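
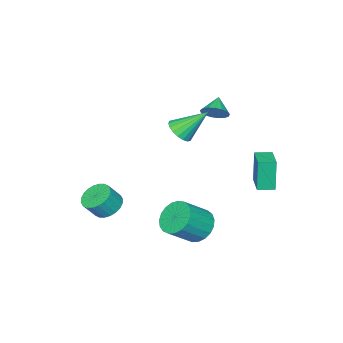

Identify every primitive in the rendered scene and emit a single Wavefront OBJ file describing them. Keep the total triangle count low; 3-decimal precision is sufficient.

v -0.927 0.509 1.68
v -0.308 0.36 2.181
v -1.793 1.611 3.08
v -0.203 0.66 2.01
v -0.241 0.93 1.774
v -0.415 1.116 1.519
v -0.691 1.182 1.297
v -1.013 1.115 1.15
v -1.319 0.928 1.108
v -1.546 0.658 1.18
v -1.651 0.359 1.351
v -1.613 0.089 1.587
v -1.439 -0.098 1.841
v -1.163 -0.164 2.064
v -0.841 -0.097 2.211
v -0.536 0.09 2.253
v 1.187 -2.495 -4.105
v 1.87 -2.757 -4.63
v 2.496 -3.026 -3.679
v 1.813 -2.765 -3.155
v 1.945 -2.417 -4.583
v 2.572 -2.686 -3.633
v 1.905 -2.09 -4.464
v 2.532 -2.359 -3.514
v 1.756 -1.823 -4.29
v 2.383 -2.092 -3.34
v 1.52 -1.66 -4.088
v 2.147 -1.929 -3.138
v 1.233 -1.623 -3.889
v 1.86 -1.892 -2.938
v 0.939 -1.719 -3.723
v 1.566 -1.988 -2.772
v 0.683 -1.934 -3.614
v 1.31 -2.203 -2.664
v 0.504 -2.234 -3.581
v 1.13 -2.503 -2.63
v 0.428 -2.574 -3.627
v 1.055 -2.843 -2.677
v 0.468 -2.901 -3.746
v 1.095 -3.17 -2.796
v 0.617 -3.168 -3.92
v 1.244 -3.437 -2.97
v 0.853 -3.331 -4.122
v 1.48 -3.6 -3.172
v 1.14 -3.368 -4.322
v 1.767 -3.637 -3.371
v 1.434 -3.272 -4.488
v 2.061 -3.541 -3.537
v 1.69 -3.057 -4.596
v 2.317 -3.326 -3.646
v 1.582 3.795 -2.6
v 2.103 4.636 -2.851
v 3.359 4.185 -1.75
v 2.838 3.345 -1.5
v 1.867 4.772 -2.526
v 3.123 4.321 -1.425
v 1.581 4.739 -2.213
v 2.838 4.288 -1.113
v 1.296 4.543 -1.968
v 2.553 4.092 -0.868
v 1.06 4.218 -1.832
v 2.317 3.767 -0.732
v 0.915 3.82 -1.829
v 2.171 3.369 -0.728
v 0.884 3.417 -1.959
v 2.141 2.966 -0.859
v 0.975 3.08 -2.2
v 2.231 2.629 -1.1
v 1.17 2.867 -2.51
v 2.426 2.416 -1.41
v 1.436 2.814 -2.836
v 2.693 2.363 -1.736
v 1.728 2.931 -3.121
v 2.984 2.48 -2.021
v 1.994 3.197 -3.316
v 3.251 2.746 -2.216
v 2.189 3.567 -3.387
v 3.446 3.116 -2.287
v 2.279 3.976 -3.322
v 3.536 3.526 -2.222
v 2.249 4.354 -3.132
v 3.505 3.904 -2.032
v -2.784 1.245 2.423
v -2.356 0.636 2.577
v -3.596 0.835 3.057
v -2.269 0.873 2.84
v -2.301 1.194 3.008
v -2.443 1.527 3.041
v -2.663 1.796 2.932
v -2.911 1.938 2.707
v -3.129 1.922 2.417
v -3.269 1.75 2.128
v -3.297 1.463 1.906
v -3.207 1.126 1.803
v -3.021 0.816 1.842
v -2.78 0.605 2.013
v -2.54 0.54 2.279
v -3.782 2.99 -2.319
v -4.007 2.847 -0.458
v -4.436 3.65 -2.348
v -4.662 3.507 -0.487
v -2.738 4.033 -2.113
v -2.964 3.89 -0.252
v -3.393 4.693 -2.142
v -3.618 4.55 -0.281
f 2 1 4
f 2 4 3
f 4 1 5
f 4 5 3
f 5 1 6
f 5 6 3
f 6 1 7
f 6 7 3
f 7 1 8
f 7 8 3
f 8 1 9
f 8 9 3
f 9 1 10
f 9 10 3
f 10 1 11
f 10 11 3
f 11 1 12
f 11 12 3
f 12 1 13
f 12 13 3
f 13 1 14
f 13 14 3
f 14 1 15
f 14 15 3
f 15 1 16
f 15 16 3
f 16 1 2
f 16 2 3
f 18 17 21
f 18 21 19
f 19 21 22
f 19 22 20
f 21 17 23
f 21 23 22
f 22 23 24
f 22 24 20
f 23 17 25
f 23 25 24
f 24 25 26
f 24 26 20
f 25 17 27
f 25 27 26
f 26 27 28
f 26 28 20
f 27 17 29
f 27 29 28
f 28 29 30
f 28 30 20
f 29 17 31
f 29 31 30
f 30 31 32
f 30 32 20
f 31 17 33
f 31 33 32
f 32 33 34
f 32 34 20
f 33 17 35
f 33 35 34
f 34 35 36
f 34 36 20
f 35 17 37
f 35 37 36
f 36 37 38
f 36 38 20
f 37 17 39
f 37 39 38
f 38 39 40
f 38 40 20
f 39 17 41
f 39 41 40
f 40 41 42
f 40 42 20
f 41 17 43
f 41 43 42
f 42 43 44
f 42 44 20
f 43 17 45
f 43 45 44
f 44 45 46
f 44 46 20
f 45 17 47
f 45 47 46
f 46 47 48
f 46 48 20
f 47 17 49
f 47 49 48
f 48 49 50
f 48 50 20
f 49 17 18
f 49 18 50
f 50 18 19
f 50 19 20
f 52 51 55
f 52 55 53
f 53 55 56
f 53 56 54
f 55 51 57
f 55 57 56
f 56 57 58
f 56 58 54
f 57 51 59
f 57 59 58
f 58 59 60
f 58 60 54
f 59 51 61
f 59 61 60
f 60 61 62
f 60 62 54
f 61 51 63
f 61 63 62
f 62 63 64
f 62 64 54
f 63 51 65
f 63 65 64
f 64 65 66
f 64 66 54
f 65 51 67
f 65 67 66
f 66 67 68
f 66 68 54
f 67 51 69
f 67 69 68
f 68 69 70
f 68 70 54
f 69 51 71
f 69 71 70
f 70 71 72
f 70 72 54
f 71 51 73
f 71 73 72
f 72 73 74
f 72 74 54
f 73 51 75
f 73 75 74
f 74 75 76
f 74 76 54
f 75 51 77
f 75 77 76
f 76 77 78
f 76 78 54
f 77 51 79
f 77 79 78
f 78 79 80
f 78 80 54
f 79 51 81
f 79 81 80
f 80 81 82
f 80 82 54
f 81 51 52
f 81 52 82
f 82 52 53
f 82 53 54
f 84 83 86
f 84 86 85
f 86 83 87
f 86 87 85
f 87 83 88
f 87 88 85
f 88 83 89
f 88 89 85
f 89 83 90
f 89 90 85
f 90 83 91
f 90 91 85
f 91 83 92
f 91 92 85
f 92 83 93
f 92 93 85
f 93 83 94
f 93 94 85
f 94 83 95
f 94 95 85
f 95 83 96
f 95 96 85
f 96 83 97
f 96 97 85
f 97 83 84
f 97 84 85
f 99 101 98
f 102 99 98
f 98 101 100
f 100 102 98
f 99 105 101
f 103 99 102
f 103 105 99
f 101 105 100
f 104 102 100
f 100 105 104
f 104 103 102
f 105 103 104



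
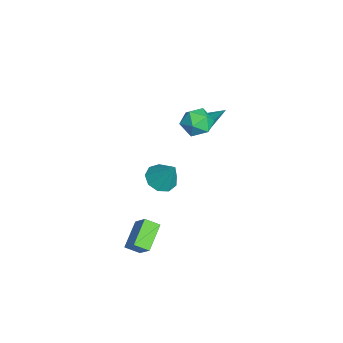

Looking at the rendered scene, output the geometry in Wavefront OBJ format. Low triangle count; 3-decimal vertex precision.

v -0.352 1.397 3.831
v 0.227 0.503 3.437
v -1.667 1.097 2.583
v -1.088 0.203 2.189
v -1.565 0.161 3.218
v -0.752 0.346 3.99
v -0.688 1.254 2.03
v 0.125 1.439 2.802
v 0.019 0.415 2.324
v -0.523 -0.261 3.058
v -0.917 1.861 2.962
v -1.459 1.185 3.696
v -4.225 1.374 0.023
v -3.583 1.328 -0.161
v -3.675 2.706 1.617
v -3.828 1.712 -0.397
v -4.306 1.897 -0.387
v -4.737 1.776 -0.137
v -4.868 1.419 0.207
v -4.623 1.036 0.443
v -4.145 0.85 0.433
v -3.714 0.971 0.183
v 0.208 -1.377 -1.455
v 1.193 -1.616 -1.796
v 1.012 -0.563 0.295
v 1.006 -0.945 -2.022
v 0.445 -0.476 -1.982
v -0.226 -0.429 -1.696
v -0.695 -0.825 -1.296
v -0.741 -1.479 -0.971
v -0.343 -2.085 -0.872
v 0.313 -2.36 -1.046
v 0.92 -2.174 -1.411
v 2.699 -2.085 -3.91
v 2.615 -2.99 -3.405
v 3.646 -1.531 -2.76
v 3.562 -2.435 -2.254
v 4.258 -2.765 -4.866
v 4.174 -3.669 -4.36
v 5.205 -2.21 -3.715
v 5.121 -3.115 -3.21
f 1 12 6
f 1 6 2
f 1 2 8
f 1 8 11
f 1 11 12
f 2 6 10
f 6 12 5
f 12 11 3
f 11 8 7
f 8 2 9
f 4 10 5
f 4 5 3
f 4 3 7
f 4 7 9
f 4 9 10
f 5 10 6
f 3 5 12
f 7 3 11
f 9 7 8
f 10 9 2
f 14 13 16
f 14 16 15
f 16 13 17
f 16 17 15
f 17 13 18
f 17 18 15
f 18 13 19
f 18 19 15
f 19 13 20
f 19 20 15
f 20 13 21
f 20 21 15
f 21 13 22
f 21 22 15
f 22 13 14
f 22 14 15
f 24 23 26
f 24 26 25
f 26 23 27
f 26 27 25
f 27 23 28
f 27 28 25
f 28 23 29
f 28 29 25
f 29 23 30
f 29 30 25
f 30 23 31
f 30 31 25
f 31 23 32
f 31 32 25
f 32 23 33
f 32 33 25
f 33 23 24
f 33 24 25
f 35 37 34
f 38 35 34
f 34 37 36
f 36 38 34
f 35 41 37
f 39 35 38
f 39 41 35
f 37 41 36
f 40 38 36
f 36 41 40
f 40 39 38
f 41 39 40



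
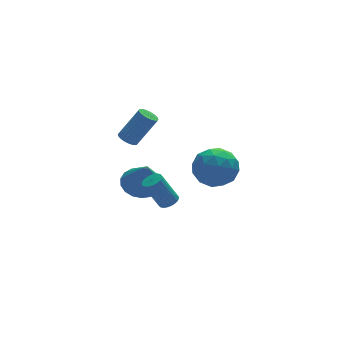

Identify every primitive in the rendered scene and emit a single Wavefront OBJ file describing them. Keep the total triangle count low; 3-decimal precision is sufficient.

v 0.861 0.027 0.63
v 1.558 0.953 1.011
v 2.442 -1.153 0.609
v 3.139 -0.227 0.99
v 2.312 -0.718 1.741
v 1.335 0.012 1.754
v 2.665 -0.212 -0.134
v 1.688 0.518 -0.121
v 2.673 0.806 0.539
v 2.454 0.493 1.698
v 1.546 -0.693 -0.078
v 1.327 -1.006 1.081
v 1.071 0.594 0.822
v 2.929 -0.794 0.798
v 2.443 -1.082 1.239
v 2.853 -0.538 1.463
v 0.94 0.041 1.259
v 1.349 0.585 1.483
v 1.792 -0.398 1.912
v 2.651 -0.785 0.137
v 3.06 -0.241 0.361
v 1.147 0.338 0.157
v 1.557 0.882 0.381
v 2.208 0.198 -0.292
v 2.135 1.051 0.769
v 3.065 0.357 0.757
v 2.786 0.367 0.096
v 2.212 0.795 0.104
v 2.007 0.867 1.45
v 2.936 0.174 1.438
v 2.45 -0.115 1.879
v 1.876 0.314 1.886
v 2.662 0.781 1.173
v 1.064 -0.374 0.182
v 1.993 -1.067 0.17
v 2.124 -0.514 -0.266
v 1.55 -0.085 -0.259
v 0.935 -0.557 0.863
v 1.865 -1.251 0.851
v 1.788 -0.995 1.516
v 1.214 -0.567 1.524
v 1.338 -0.981 0.447
v -0.429 3.541 -2.082
v 0.287 4.221 -1.726
v -0.451 2.599 -0.238
v -0.117 4.432 -1.623
v -0.583 4.466 -1.611
v -1.018 4.317 -1.692
v -1.337 4.015 -1.851
v -1.476 3.618 -2.055
v -1.407 3.206 -2.265
v -1.145 2.86 -2.438
v -0.741 2.649 -2.541
v -0.275 2.615 -2.553
v 0.161 2.764 -2.471
v 0.479 3.067 -2.313
v 0.618 3.463 -2.109
v 0.549 3.875 -1.899
v -1.563 -3.005 1.349
v -1.304 -3.409 1.55
v -2.018 -3.138 3.012
v -2.277 -2.735 2.811
v -1.174 -3.257 1.585
v -1.888 -2.986 3.048
v -1.104 -3.067 1.584
v -1.817 -2.796 3.047
v -1.103 -2.867 1.548
v -1.817 -2.597 3.01
v -1.172 -2.689 1.481
v -1.886 -2.418 2.943
v -1.301 -2.558 1.394
v -2.015 -2.288 2.856
v -1.47 -2.496 1.3
v -2.184 -2.225 2.763
v -1.653 -2.511 1.213
v -2.367 -2.241 2.676
v -1.822 -2.602 1.148
v -2.536 -2.331 2.61
v -1.952 -2.754 1.112
v -2.666 -2.483 2.575
v -2.023 -2.944 1.113
v -2.736 -2.673 2.576
v -2.023 -3.143 1.15
v -2.737 -2.873 2.612
v -1.954 -3.322 1.217
v -2.668 -3.051 2.679
v -1.825 -3.452 1.304
v -2.539 -3.182 2.766
v -1.656 -3.515 1.397
v -2.37 -3.244 2.86
v -1.473 -3.499 1.484
v -2.187 -3.229 2.947
v -1.751 1.772 2.607
v -1.413 2.16 2.412
v -0.391 2.036 3.938
v -0.729 1.648 4.133
v -1.556 2.279 2.518
v -0.535 2.155 4.044
v -1.73 2.321 2.638
v -0.708 2.197 4.163
v -1.906 2.279 2.753
v -0.885 2.155 4.278
v -2.059 2.16 2.845
v -1.038 2.036 4.371
v -2.165 1.982 2.902
v -1.144 1.858 4.427
v -2.208 1.772 2.913
v -1.186 1.648 4.439
v -2.181 1.562 2.878
v -1.16 1.438 4.404
v -2.089 1.384 2.802
v -1.067 1.26 4.328
v -1.945 1.265 2.696
v -0.924 1.141 4.222
v -1.772 1.223 2.577
v -0.75 1.099 4.102
v -1.595 1.265 2.462
v -0.574 1.141 3.987
v -1.442 1.384 2.369
v -0.421 1.26 3.895
v -1.336 1.562 2.313
v -0.315 1.438 3.838
v -1.294 1.772 2.301
v -0.272 1.648 3.827
v -1.32 1.982 2.336
v -0.299 1.858 3.862
f 1 38 17
f 38 12 41
f 17 41 6
f 38 41 17
f 1 17 13
f 17 6 18
f 13 18 2
f 17 18 13
f 1 13 22
f 13 2 23
f 22 23 8
f 13 23 22
f 1 22 34
f 22 8 37
f 34 37 11
f 22 37 34
f 1 34 38
f 34 11 42
f 38 42 12
f 34 42 38
f 2 18 29
f 18 6 32
f 29 32 10
f 18 32 29
f 6 41 19
f 41 12 40
f 19 40 5
f 41 40 19
f 12 42 39
f 42 11 35
f 39 35 3
f 42 35 39
f 11 37 36
f 37 8 24
f 36 24 7
f 37 24 36
f 8 23 28
f 23 2 25
f 28 25 9
f 23 25 28
f 4 30 16
f 30 10 31
f 16 31 5
f 30 31 16
f 4 16 14
f 16 5 15
f 14 15 3
f 16 15 14
f 4 14 21
f 14 3 20
f 21 20 7
f 14 20 21
f 4 21 26
f 21 7 27
f 26 27 9
f 21 27 26
f 4 26 30
f 26 9 33
f 30 33 10
f 26 33 30
f 5 31 19
f 31 10 32
f 19 32 6
f 31 32 19
f 3 15 39
f 15 5 40
f 39 40 12
f 15 40 39
f 7 20 36
f 20 3 35
f 36 35 11
f 20 35 36
f 9 27 28
f 27 7 24
f 28 24 8
f 27 24 28
f 10 33 29
f 33 9 25
f 29 25 2
f 33 25 29
f 44 43 46
f 44 46 45
f 46 43 47
f 46 47 45
f 47 43 48
f 47 48 45
f 48 43 49
f 48 49 45
f 49 43 50
f 49 50 45
f 50 43 51
f 50 51 45
f 51 43 52
f 51 52 45
f 52 43 53
f 52 53 45
f 53 43 54
f 53 54 45
f 54 43 55
f 54 55 45
f 55 43 56
f 55 56 45
f 56 43 57
f 56 57 45
f 57 43 58
f 57 58 45
f 58 43 44
f 58 44 45
f 60 59 63
f 60 63 61
f 61 63 64
f 61 64 62
f 63 59 65
f 63 65 64
f 64 65 66
f 64 66 62
f 65 59 67
f 65 67 66
f 66 67 68
f 66 68 62
f 67 59 69
f 67 69 68
f 68 69 70
f 68 70 62
f 69 59 71
f 69 71 70
f 70 71 72
f 70 72 62
f 71 59 73
f 71 73 72
f 72 73 74
f 72 74 62
f 73 59 75
f 73 75 74
f 74 75 76
f 74 76 62
f 75 59 77
f 75 77 76
f 76 77 78
f 76 78 62
f 77 59 79
f 77 79 78
f 78 79 80
f 78 80 62
f 79 59 81
f 79 81 80
f 80 81 82
f 80 82 62
f 81 59 83
f 81 83 82
f 82 83 84
f 82 84 62
f 83 59 85
f 83 85 84
f 84 85 86
f 84 86 62
f 85 59 87
f 85 87 86
f 86 87 88
f 86 88 62
f 87 59 89
f 87 89 88
f 88 89 90
f 88 90 62
f 89 59 91
f 89 91 90
f 90 91 92
f 90 92 62
f 91 59 60
f 91 60 92
f 92 60 61
f 92 61 62
f 94 93 97
f 94 97 95
f 95 97 98
f 95 98 96
f 97 93 99
f 97 99 98
f 98 99 100
f 98 100 96
f 99 93 101
f 99 101 100
f 100 101 102
f 100 102 96
f 101 93 103
f 101 103 102
f 102 103 104
f 102 104 96
f 103 93 105
f 103 105 104
f 104 105 106
f 104 106 96
f 105 93 107
f 105 107 106
f 106 107 108
f 106 108 96
f 107 93 109
f 107 109 108
f 108 109 110
f 108 110 96
f 109 93 111
f 109 111 110
f 110 111 112
f 110 112 96
f 111 93 113
f 111 113 112
f 112 113 114
f 112 114 96
f 113 93 115
f 113 115 114
f 114 115 116
f 114 116 96
f 115 93 117
f 115 117 116
f 116 117 118
f 116 118 96
f 117 93 119
f 117 119 118
f 118 119 120
f 118 120 96
f 119 93 121
f 119 121 120
f 120 121 122
f 120 122 96
f 121 93 123
f 121 123 122
f 122 123 124
f 122 124 96
f 123 93 125
f 123 125 124
f 124 125 126
f 124 126 96
f 125 93 94
f 125 94 126
f 126 94 95
f 126 95 96



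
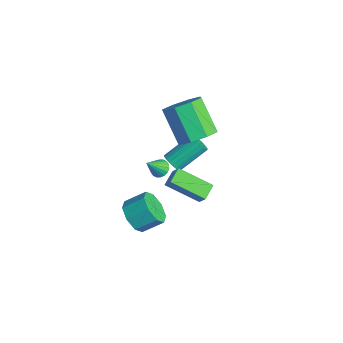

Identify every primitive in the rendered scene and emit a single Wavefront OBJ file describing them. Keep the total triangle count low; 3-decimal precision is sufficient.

v 2.07 -3.663 1.648
v 2.591 -3.602 2.354
v 1.585 -3.063 1.954
v 2.106 -3.002 2.661
v 3.074 -2.418 0.799
v 3.595 -2.357 1.506
v 2.589 -1.818 1.106
v 3.11 -1.757 1.812
v -2.095 -1.453 -1.569
v -1.536 -1.505 -1.468
v -1.587 -0.059 -0.449
v -2.145 -0.007 -0.551
v -1.539 -1.369 -1.662
v -1.589 0.078 -0.643
v -1.637 -1.247 -1.84
v -1.688 0.199 -0.821
v -1.815 -1.161 -1.971
v -1.865 0.286 -0.952
v -2.041 -1.125 -2.032
v -2.091 0.321 -1.014
v -2.276 -1.146 -2.014
v -2.327 0.3 -0.995
v -2.48 -1.22 -1.919
v -2.531 0.226 -0.9
v -2.618 -1.335 -1.763
v -2.668 0.112 -0.744
v -2.665 -1.47 -1.574
v -2.715 -0.023 -0.555
v -2.613 -1.602 -1.384
v -2.663 -0.155 -0.365
v -2.472 -1.708 -1.226
v -2.522 -0.262 -0.207
v -2.266 -1.77 -1.128
v -2.316 -0.324 -0.109
v -2.03 -1.778 -1.105
v -2.08 -0.331 -0.087
v -1.805 -1.729 -1.163
v -1.855 -0.283 -0.145
v -1.631 -1.633 -1.292
v -1.681 -0.186 -0.273
v -2.353 -1.98 -2.037
v -2.013 -1.642 -1.835
v -2.147 -2.76 -1.083
v -2.214 -1.578 -1.739
v -2.442 -1.593 -1.702
v -2.652 -1.685 -1.732
v -2.803 -1.835 -1.822
v -2.865 -2.014 -1.955
v -2.825 -2.186 -2.104
v -2.692 -2.318 -2.24
v -2.491 -2.382 -2.336
v -2.263 -2.367 -2.373
v -2.053 -2.275 -2.343
v -1.902 -2.125 -2.253
v -1.84 -1.946 -2.12
v -1.88 -1.774 -1.971
v 0.28 -4.465 -2.24
v 0.786 -5.011 -1.7
v 1.106 -4.062 -1.039
v 0.6 -3.515 -1.58
v 1.153 -4.756 -2.244
v 1.473 -3.807 -1.584
v 1.008 -4.331 -2.786
v 1.328 -3.381 -2.126
v 0.437 -3.984 -3.008
v 0.757 -3.034 -2.348
v -0.226 -3.918 -2.781
v 0.094 -2.969 -2.12
v -0.593 -4.173 -2.236
v -0.273 -3.224 -1.576
v -0.448 -4.599 -1.694
v -0.128 -3.649 -1.034
v 0.123 -4.946 -1.472
v 0.443 -3.996 -0.812
v 0.28 -1.226 2.519
v 1.014 -1.107 3.218
v -0.327 -1.315 4.66
v -1.06 -1.434 3.961
v 0.686 -0.43 3.011
v -0.655 -0.637 4.453
v 0.12 -0.219 2.515
v -1.221 -0.427 3.957
v -0.351 -0.598 2.022
v -1.692 -0.806 3.464
v -0.453 -1.345 1.82
v -1.794 -1.553 3.262
v -0.125 -2.023 2.027
v -1.466 -2.23 3.469
v 0.441 -2.233 2.523
v -0.9 -2.441 3.965
v 0.912 -1.854 3.016
v -0.429 -2.062 4.458
f 2 4 1
f 5 2 1
f 1 4 3
f 3 5 1
f 2 8 4
f 6 2 5
f 6 8 2
f 4 8 3
f 7 5 3
f 3 8 7
f 7 6 5
f 8 6 7
f 10 9 13
f 10 13 11
f 11 13 14
f 11 14 12
f 13 9 15
f 13 15 14
f 14 15 16
f 14 16 12
f 15 9 17
f 15 17 16
f 16 17 18
f 16 18 12
f 17 9 19
f 17 19 18
f 18 19 20
f 18 20 12
f 19 9 21
f 19 21 20
f 20 21 22
f 20 22 12
f 21 9 23
f 21 23 22
f 22 23 24
f 22 24 12
f 23 9 25
f 23 25 24
f 24 25 26
f 24 26 12
f 25 9 27
f 25 27 26
f 26 27 28
f 26 28 12
f 27 9 29
f 27 29 28
f 28 29 30
f 28 30 12
f 29 9 31
f 29 31 30
f 30 31 32
f 30 32 12
f 31 9 33
f 31 33 32
f 32 33 34
f 32 34 12
f 33 9 35
f 33 35 34
f 34 35 36
f 34 36 12
f 35 9 37
f 35 37 36
f 36 37 38
f 36 38 12
f 37 9 39
f 37 39 38
f 38 39 40
f 38 40 12
f 39 9 10
f 39 10 40
f 40 10 11
f 40 11 12
f 42 41 44
f 42 44 43
f 44 41 45
f 44 45 43
f 45 41 46
f 45 46 43
f 46 41 47
f 46 47 43
f 47 41 48
f 47 48 43
f 48 41 49
f 48 49 43
f 49 41 50
f 49 50 43
f 50 41 51
f 50 51 43
f 51 41 52
f 51 52 43
f 52 41 53
f 52 53 43
f 53 41 54
f 53 54 43
f 54 41 55
f 54 55 43
f 55 41 56
f 55 56 43
f 56 41 42
f 56 42 43
f 58 57 61
f 58 61 59
f 59 61 62
f 59 62 60
f 61 57 63
f 61 63 62
f 62 63 64
f 62 64 60
f 63 57 65
f 63 65 64
f 64 65 66
f 64 66 60
f 65 57 67
f 65 67 66
f 66 67 68
f 66 68 60
f 67 57 69
f 67 69 68
f 68 69 70
f 68 70 60
f 69 57 71
f 69 71 70
f 70 71 72
f 70 72 60
f 71 57 73
f 71 73 72
f 72 73 74
f 72 74 60
f 73 57 58
f 73 58 74
f 74 58 59
f 74 59 60
f 76 75 79
f 76 79 77
f 77 79 80
f 77 80 78
f 79 75 81
f 79 81 80
f 80 81 82
f 80 82 78
f 81 75 83
f 81 83 82
f 82 83 84
f 82 84 78
f 83 75 85
f 83 85 84
f 84 85 86
f 84 86 78
f 85 75 87
f 85 87 86
f 86 87 88
f 86 88 78
f 87 75 89
f 87 89 88
f 88 89 90
f 88 90 78
f 89 75 91
f 89 91 90
f 90 91 92
f 90 92 78
f 91 75 76
f 91 76 92
f 92 76 77
f 92 77 78



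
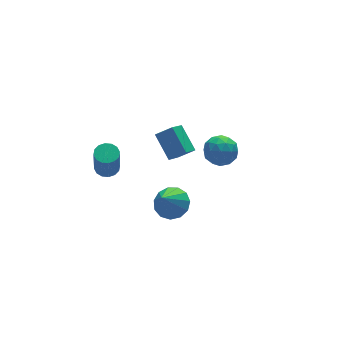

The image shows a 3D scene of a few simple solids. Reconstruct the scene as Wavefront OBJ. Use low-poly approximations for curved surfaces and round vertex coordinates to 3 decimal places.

v 3.51 1.68 1.716
v 4.168 1.304 0.869
v 2.072 0.796 0.991
v 2.73 0.42 0.144
v 2.885 0.031 1.2
v 3.774 0.578 1.648
v 2.466 1.522 0.212
v 3.355 2.069 0.66
v 3.522 1.207 -0.06
v 3.782 0.285 0.55
v 2.458 1.815 1.31
v 2.718 0.893 1.92
v 3.965 1.57 1.356
v 2.275 0.53 0.504
v 2.366 0.301 1.124
v 2.753 0.081 0.627
v 3.734 1.143 1.814
v 4.12 0.922 1.316
v 3.367 0.173 1.511
v 2.12 1.178 0.544
v 2.506 0.957 0.046
v 3.487 2.019 1.233
v 3.874 1.799 0.736
v 2.873 1.927 0.349
v 3.972 1.292 0.312
v 3.127 0.772 -0.114
v 2.972 1.42 -0.074
v 3.494 1.741 0.189
v 4.125 0.75 0.671
v 3.279 0.23 0.245
v 3.371 0.002 0.866
v 3.893 0.323 1.129
v 3.745 0.693 0.125
v 2.961 1.87 1.615
v 2.115 1.35 1.189
v 2.347 1.777 0.731
v 2.869 2.098 0.994
v 3.113 1.328 1.974
v 2.268 0.808 1.548
v 2.746 0.359 1.671
v 3.268 0.68 1.934
v 2.495 1.407 1.735
v -3.649 2.723 1.076
v -3.141 2.151 0.987
v -3.382 1.626 2.996
v -3.891 2.197 3.084
v -2.923 2.467 1.096
v -3.165 1.942 3.105
v -2.9 2.851 1.199
v -3.142 2.326 3.208
v -3.078 3.201 1.269
v -3.319 2.676 3.278
v -3.409 3.423 1.288
v -3.65 2.897 3.296
v -3.804 3.457 1.249
v -4.045 2.932 3.258
v -4.158 3.294 1.164
v -4.399 2.769 3.173
v -4.375 2.978 1.055
v -4.617 2.453 3.064
v -4.398 2.594 0.952
v -4.64 2.069 2.961
v -4.221 2.244 0.882
v -4.462 1.719 2.891
v -3.89 2.023 0.864
v -4.131 1.497 2.872
v -3.495 1.988 0.902
v -3.736 1.463 2.911
v -2.601 -3.48 2.959
v -1.73 -4.049 3.251
v -3.599 -4.14 4.661
v -1.666 -3.498 3.501
v -1.9 -2.941 3.58
v -2.356 -2.556 3.461
v -2.89 -2.464 3.184
v -3.331 -2.695 2.835
v -3.541 -3.175 2.525
v -3.453 -3.752 2.354
v -3.093 -4.243 2.375
v -2.578 -4.492 2.581
v -2.069 -4.419 2.908
v 0.587 2.934 -0.526
v 1.542 2.519 0.129
v 0.492 4.539 0.631
v 1.447 4.123 1.285
v 1.693 3.777 -1.605
v 2.648 3.361 -0.951
v 1.598 5.381 -0.449
v 2.553 4.966 0.206
f 1 38 17
f 38 12 41
f 17 41 6
f 38 41 17
f 1 17 13
f 17 6 18
f 13 18 2
f 17 18 13
f 1 13 22
f 13 2 23
f 22 23 8
f 13 23 22
f 1 22 34
f 22 8 37
f 34 37 11
f 22 37 34
f 1 34 38
f 34 11 42
f 38 42 12
f 34 42 38
f 2 18 29
f 18 6 32
f 29 32 10
f 18 32 29
f 6 41 19
f 41 12 40
f 19 40 5
f 41 40 19
f 12 42 39
f 42 11 35
f 39 35 3
f 42 35 39
f 11 37 36
f 37 8 24
f 36 24 7
f 37 24 36
f 8 23 28
f 23 2 25
f 28 25 9
f 23 25 28
f 4 30 16
f 30 10 31
f 16 31 5
f 30 31 16
f 4 16 14
f 16 5 15
f 14 15 3
f 16 15 14
f 4 14 21
f 14 3 20
f 21 20 7
f 14 20 21
f 4 21 26
f 21 7 27
f 26 27 9
f 21 27 26
f 4 26 30
f 26 9 33
f 30 33 10
f 26 33 30
f 5 31 19
f 31 10 32
f 19 32 6
f 31 32 19
f 3 15 39
f 15 5 40
f 39 40 12
f 15 40 39
f 7 20 36
f 20 3 35
f 36 35 11
f 20 35 36
f 9 27 28
f 27 7 24
f 28 24 8
f 27 24 28
f 10 33 29
f 33 9 25
f 29 25 2
f 33 25 29
f 44 43 47
f 44 47 45
f 45 47 48
f 45 48 46
f 47 43 49
f 47 49 48
f 48 49 50
f 48 50 46
f 49 43 51
f 49 51 50
f 50 51 52
f 50 52 46
f 51 43 53
f 51 53 52
f 52 53 54
f 52 54 46
f 53 43 55
f 53 55 54
f 54 55 56
f 54 56 46
f 55 43 57
f 55 57 56
f 56 57 58
f 56 58 46
f 57 43 59
f 57 59 58
f 58 59 60
f 58 60 46
f 59 43 61
f 59 61 60
f 60 61 62
f 60 62 46
f 61 43 63
f 61 63 62
f 62 63 64
f 62 64 46
f 63 43 65
f 63 65 64
f 64 65 66
f 64 66 46
f 65 43 67
f 65 67 66
f 66 67 68
f 66 68 46
f 67 43 44
f 67 44 68
f 68 44 45
f 68 45 46
f 70 69 72
f 70 72 71
f 72 69 73
f 72 73 71
f 73 69 74
f 73 74 71
f 74 69 75
f 74 75 71
f 75 69 76
f 75 76 71
f 76 69 77
f 76 77 71
f 77 69 78
f 77 78 71
f 78 69 79
f 78 79 71
f 79 69 80
f 79 80 71
f 80 69 81
f 80 81 71
f 81 69 70
f 81 70 71
f 83 85 82
f 86 83 82
f 82 85 84
f 84 86 82
f 83 89 85
f 87 83 86
f 87 89 83
f 85 89 84
f 88 86 84
f 84 89 88
f 88 87 86
f 89 87 88



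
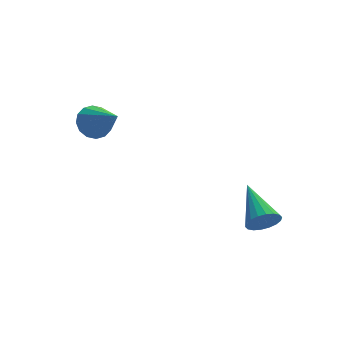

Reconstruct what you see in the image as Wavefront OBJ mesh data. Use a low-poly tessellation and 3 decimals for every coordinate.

v 1.205 -0.632 -1.343
v 1.534 -0.377 -1.893
v 1.235 1.112 -0.517
v 1.238 -0.338 -1.966
v 0.936 -0.357 -1.915
v 0.687 -0.43 -1.751
v 0.541 -0.544 -1.506
v 0.526 -0.675 -1.228
v 0.646 -0.797 -0.974
v 0.877 -0.887 -0.792
v 1.173 -0.926 -0.719
v 1.475 -0.908 -0.77
v 1.724 -0.834 -0.934
v 1.87 -0.721 -1.179
v 1.884 -0.59 -1.457
v 1.765 -0.467 -1.712
v -3.444 4.635 1.689
v -2.771 4.99 1.806
v -2.936 3.345 2.671
v -3.008 5.12 2.099
v -3.363 5.119 2.282
v -3.739 4.989 2.306
v -4.036 4.764 2.164
v -4.175 4.505 1.896
v -4.118 4.28 1.571
v -3.88 4.151 1.278
v -3.526 4.151 1.095
v -3.15 4.281 1.071
v -2.853 4.506 1.213
v -2.714 4.765 1.482
f 2 1 4
f 2 4 3
f 4 1 5
f 4 5 3
f 5 1 6
f 5 6 3
f 6 1 7
f 6 7 3
f 7 1 8
f 7 8 3
f 8 1 9
f 8 9 3
f 9 1 10
f 9 10 3
f 10 1 11
f 10 11 3
f 11 1 12
f 11 12 3
f 12 1 13
f 12 13 3
f 13 1 14
f 13 14 3
f 14 1 15
f 14 15 3
f 15 1 16
f 15 16 3
f 16 1 2
f 16 2 3
f 18 17 20
f 18 20 19
f 20 17 21
f 20 21 19
f 21 17 22
f 21 22 19
f 22 17 23
f 22 23 19
f 23 17 24
f 23 24 19
f 24 17 25
f 24 25 19
f 25 17 26
f 25 26 19
f 26 17 27
f 26 27 19
f 27 17 28
f 27 28 19
f 28 17 29
f 28 29 19
f 29 17 30
f 29 30 19
f 30 17 18
f 30 18 19



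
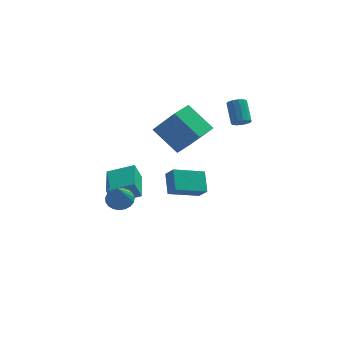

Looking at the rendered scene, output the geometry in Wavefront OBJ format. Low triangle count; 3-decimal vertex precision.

v 0.579 -2.416 -1.41
v 0.433 -1.453 -0.58
v 2.086 -1.741 -1.928
v 1.94 -0.778 -1.097
v 0.98 -2.862 -0.823
v 0.834 -1.899 0.008
v 2.487 -2.187 -1.34
v 2.341 -1.224 -0.51
v 4.103 1.571 1.419
v 4.461 1.353 1.727
v 4.214 2.311 2.689
v 3.857 2.529 2.381
v 4.602 1.552 1.565
v 4.356 2.511 2.527
v 4.585 1.757 1.357
v 4.338 2.715 2.319
v 4.414 1.903 1.168
v 4.168 2.861 2.13
v 4.146 1.943 1.059
v 3.899 2.902 2.021
v 3.863 1.865 1.064
v 3.617 2.824 2.026
v 3.657 1.694 1.182
v 3.411 2.652 2.144
v 3.592 1.483 1.375
v 3.346 2.442 2.337
v 3.69 1.301 1.582
v 3.444 2.259 2.544
v 3.919 1.204 1.738
v 3.673 2.162 2.7
v 4.206 1.223 1.792
v 3.96 2.182 2.754
v 0.885 2.234 -1.215
v 2.022 1.493 0.388
v -0.397 2.977 0.038
v 0.739 2.236 1.641
v 1.561 3.344 -1.181
v 2.697 2.603 0.422
v 0.278 4.087 0.072
v 1.415 3.346 1.675
v -1.68 -3.211 -1.319
v -1.264 -2.756 -0.968
v -1.72 -4.209 0.019
v -1.534 -2.656 -0.901
v -1.829 -2.652 -0.907
v -2.098 -2.745 -0.984
v -2.296 -2.919 -1.119
v -2.386 -3.143 -1.289
v -2.355 -3.378 -1.464
v -2.207 -3.585 -1.614
v -1.968 -3.728 -1.713
v -1.679 -3.78 -1.744
v -1.391 -3.735 -1.701
v -1.152 -3.599 -1.593
v -1.005 -3.396 -1.437
v -0.974 -3.161 -1.261
v -1.066 -2.934 -1.095
v -2.35 1.506 -4.552
v -2.699 1.35 -3.595
v -2.448 3.433 -4.273
v -2.797 3.277 -3.316
v -0.903 1.503 -4.024
v -1.252 1.347 -3.067
v -1.001 3.43 -3.745
v -1.35 3.274 -2.788
f 2 4 1
f 5 2 1
f 1 4 3
f 3 5 1
f 2 8 4
f 6 2 5
f 6 8 2
f 4 8 3
f 7 5 3
f 3 8 7
f 7 6 5
f 8 6 7
f 10 9 13
f 10 13 11
f 11 13 14
f 11 14 12
f 13 9 15
f 13 15 14
f 14 15 16
f 14 16 12
f 15 9 17
f 15 17 16
f 16 17 18
f 16 18 12
f 17 9 19
f 17 19 18
f 18 19 20
f 18 20 12
f 19 9 21
f 19 21 20
f 20 21 22
f 20 22 12
f 21 9 23
f 21 23 22
f 22 23 24
f 22 24 12
f 23 9 25
f 23 25 24
f 24 25 26
f 24 26 12
f 25 9 27
f 25 27 26
f 26 27 28
f 26 28 12
f 27 9 29
f 27 29 28
f 28 29 30
f 28 30 12
f 29 9 31
f 29 31 30
f 30 31 32
f 30 32 12
f 31 9 10
f 31 10 32
f 32 10 11
f 32 11 12
f 34 36 33
f 37 34 33
f 33 36 35
f 35 37 33
f 34 40 36
f 38 34 37
f 38 40 34
f 36 40 35
f 39 37 35
f 35 40 39
f 39 38 37
f 40 38 39
f 42 41 44
f 42 44 43
f 44 41 45
f 44 45 43
f 45 41 46
f 45 46 43
f 46 41 47
f 46 47 43
f 47 41 48
f 47 48 43
f 48 41 49
f 48 49 43
f 49 41 50
f 49 50 43
f 50 41 51
f 50 51 43
f 51 41 52
f 51 52 43
f 52 41 53
f 52 53 43
f 53 41 54
f 53 54 43
f 54 41 55
f 54 55 43
f 55 41 56
f 55 56 43
f 56 41 57
f 56 57 43
f 57 41 42
f 57 42 43
f 59 61 58
f 62 59 58
f 58 61 60
f 60 62 58
f 59 65 61
f 63 59 62
f 63 65 59
f 61 65 60
f 64 62 60
f 60 65 64
f 64 63 62
f 65 63 64



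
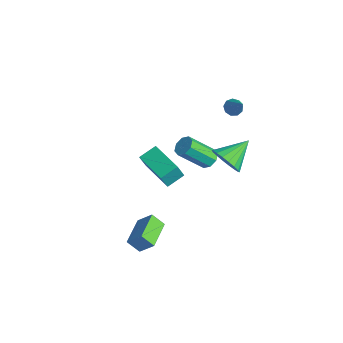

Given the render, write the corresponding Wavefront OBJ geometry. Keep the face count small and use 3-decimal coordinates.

v 1.937 1.708 1.262
v 2.905 1.689 1.615
v 1.643 3.312 2.158
v 2.945 1.917 1.219
v 2.785 2.104 0.832
v 2.457 2.212 0.53
v 2.027 2.221 0.374
v 1.578 2.128 0.393
v 1.201 1.952 0.584
v 0.969 1.728 0.91
v 0.929 1.499 1.306
v 1.089 1.313 1.693
v 1.416 1.204 1.994
v 1.847 1.195 2.151
v 2.296 1.288 2.132
v 2.673 1.464 1.94
v 3.138 -4.937 -1.759
v 3.766 -4.389 -0.924
v 1.848 -3.629 -1.647
v 2.476 -3.082 -0.811
v 3.604 -4.418 -2.449
v 4.232 -3.871 -1.613
v 2.314 -3.111 -2.336
v 2.942 -2.563 -1.501
v 0.079 -2.199 1.067
v 0.19 -2.652 2.107
v 0.005 -1.159 1.528
v 0.116 -1.612 2.568
v 2.204 -1.988 0.932
v 2.315 -2.441 1.972
v 2.13 -0.948 1.393
v 2.241 -1.401 2.433
v -0.781 3.701 2.968
v -0.465 4.1 2.69
v 0.361 3.639 4.172
v -0.719 4.277 2.939
v -1.001 4.184 3.202
v -1.18 3.866 3.356
v -1.173 3.47 3.328
v -0.982 3.182 3.132
v -0.697 3.138 2.86
v -0.452 3.357 2.638
v -0.36 3.737 2.571
v -3.073 3.481 -3.54
v -2.441 3.611 -3.243
v -2.856 2.149 -1.722
v -3.487 2.019 -2.02
v -2.834 3.929 -3.044
v -3.249 2.467 -1.524
v -3.367 3.985 -3.136
v -3.782 2.523 -1.615
v -3.727 3.746 -3.465
v -4.142 2.283 -1.944
v -3.704 3.351 -3.838
v -4.119 1.889 -2.317
v -3.311 3.033 -4.036
v -3.726 1.571 -2.516
v -2.778 2.977 -3.945
v -3.193 1.515 -2.424
v -2.418 3.217 -3.616
v -2.833 1.754 -2.095
f 2 1 4
f 2 4 3
f 4 1 5
f 4 5 3
f 5 1 6
f 5 6 3
f 6 1 7
f 6 7 3
f 7 1 8
f 7 8 3
f 8 1 9
f 8 9 3
f 9 1 10
f 9 10 3
f 10 1 11
f 10 11 3
f 11 1 12
f 11 12 3
f 12 1 13
f 12 13 3
f 13 1 14
f 13 14 3
f 14 1 15
f 14 15 3
f 15 1 16
f 15 16 3
f 16 1 2
f 16 2 3
f 18 20 17
f 21 18 17
f 17 20 19
f 19 21 17
f 18 24 20
f 22 18 21
f 22 24 18
f 20 24 19
f 23 21 19
f 19 24 23
f 23 22 21
f 24 22 23
f 26 28 25
f 29 26 25
f 25 28 27
f 27 29 25
f 26 32 28
f 30 26 29
f 30 32 26
f 28 32 27
f 31 29 27
f 27 32 31
f 31 30 29
f 32 30 31
f 34 33 36
f 34 36 35
f 36 33 37
f 36 37 35
f 37 33 38
f 37 38 35
f 38 33 39
f 38 39 35
f 39 33 40
f 39 40 35
f 40 33 41
f 40 41 35
f 41 33 42
f 41 42 35
f 42 33 43
f 42 43 35
f 43 33 34
f 43 34 35
f 45 44 48
f 45 48 46
f 46 48 49
f 46 49 47
f 48 44 50
f 48 50 49
f 49 50 51
f 49 51 47
f 50 44 52
f 50 52 51
f 51 52 53
f 51 53 47
f 52 44 54
f 52 54 53
f 53 54 55
f 53 55 47
f 54 44 56
f 54 56 55
f 55 56 57
f 55 57 47
f 56 44 58
f 56 58 57
f 57 58 59
f 57 59 47
f 58 44 60
f 58 60 59
f 59 60 61
f 59 61 47
f 60 44 45
f 60 45 61
f 61 45 46
f 61 46 47



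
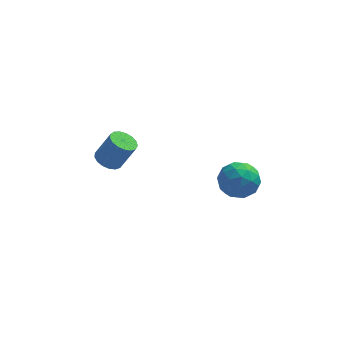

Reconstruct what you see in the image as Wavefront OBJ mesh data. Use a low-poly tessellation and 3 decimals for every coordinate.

v 2.22 -1.35 3.331
v 2.993 -1.222 2.613
v 3.187 -2.498 4.167
v 3.96 -2.37 3.449
v 3.726 -1.584 4.124
v 3.129 -0.874 3.607
v 3.051 -2.846 3.173
v 2.454 -2.136 2.656
v 3.506 -2.146 2.515
v 3.923 -1.367 3.103
v 2.257 -2.353 3.677
v 2.674 -1.574 4.265
v 2.522 -1.185 2.899
v 3.658 -2.535 3.881
v 3.521 -2.073 4.278
v 3.975 -1.998 3.856
v 2.602 -0.981 3.483
v 3.056 -0.906 3.061
v 3.487 -1.119 3.949
v 3.124 -2.814 3.719
v 3.578 -2.739 3.297
v 2.205 -1.722 2.924
v 2.659 -1.647 2.502
v 2.693 -2.601 2.831
v 3.277 -1.653 2.419
v 3.846 -2.328 2.911
v 3.312 -2.608 2.748
v 2.96 -2.191 2.444
v 3.523 -1.195 2.765
v 4.091 -1.87 3.256
v 3.954 -1.408 3.653
v 3.603 -0.991 3.349
v 3.825 -1.738 2.707
v 2.089 -1.85 3.524
v 2.657 -2.525 4.015
v 2.577 -2.729 3.431
v 2.226 -2.312 3.127
v 2.334 -1.392 3.869
v 2.903 -2.067 4.361
v 3.22 -1.529 4.336
v 2.868 -1.112 4.032
v 2.355 -1.982 4.073
v -3.07 1.558 1.831
v -2.702 0.947 1.635
v -1.942 0.95 3.053
v -2.31 1.562 3.249
v -2.494 1.211 1.522
v -1.734 1.214 2.941
v -2.418 1.554 1.481
v -1.657 1.557 2.9
v -2.492 1.899 1.519
v -1.731 1.902 2.938
v -2.697 2.165 1.629
v -1.937 2.168 3.048
v -2.989 2.292 1.785
v -2.228 2.296 3.204
v -3.299 2.252 1.952
v -2.538 2.255 3.37
v -3.557 2.052 2.09
v -2.796 2.055 3.509
v -3.703 1.74 2.169
v -2.942 1.743 3.588
v -3.704 1.385 2.171
v -2.943 1.389 3.59
v -3.561 1.071 2.095
v -2.8 1.074 3.513
v -3.305 0.868 1.958
v -2.544 0.871 3.377
v -2.995 0.823 1.792
v -2.234 0.826 3.211
f 1 38 17
f 38 12 41
f 17 41 6
f 38 41 17
f 1 17 13
f 17 6 18
f 13 18 2
f 17 18 13
f 1 13 22
f 13 2 23
f 22 23 8
f 13 23 22
f 1 22 34
f 22 8 37
f 34 37 11
f 22 37 34
f 1 34 38
f 34 11 42
f 38 42 12
f 34 42 38
f 2 18 29
f 18 6 32
f 29 32 10
f 18 32 29
f 6 41 19
f 41 12 40
f 19 40 5
f 41 40 19
f 12 42 39
f 42 11 35
f 39 35 3
f 42 35 39
f 11 37 36
f 37 8 24
f 36 24 7
f 37 24 36
f 8 23 28
f 23 2 25
f 28 25 9
f 23 25 28
f 4 30 16
f 30 10 31
f 16 31 5
f 30 31 16
f 4 16 14
f 16 5 15
f 14 15 3
f 16 15 14
f 4 14 21
f 14 3 20
f 21 20 7
f 14 20 21
f 4 21 26
f 21 7 27
f 26 27 9
f 21 27 26
f 4 26 30
f 26 9 33
f 30 33 10
f 26 33 30
f 5 31 19
f 31 10 32
f 19 32 6
f 31 32 19
f 3 15 39
f 15 5 40
f 39 40 12
f 15 40 39
f 7 20 36
f 20 3 35
f 36 35 11
f 20 35 36
f 9 27 28
f 27 7 24
f 28 24 8
f 27 24 28
f 10 33 29
f 33 9 25
f 29 25 2
f 33 25 29
f 44 43 47
f 44 47 45
f 45 47 48
f 45 48 46
f 47 43 49
f 47 49 48
f 48 49 50
f 48 50 46
f 49 43 51
f 49 51 50
f 50 51 52
f 50 52 46
f 51 43 53
f 51 53 52
f 52 53 54
f 52 54 46
f 53 43 55
f 53 55 54
f 54 55 56
f 54 56 46
f 55 43 57
f 55 57 56
f 56 57 58
f 56 58 46
f 57 43 59
f 57 59 58
f 58 59 60
f 58 60 46
f 59 43 61
f 59 61 60
f 60 61 62
f 60 62 46
f 61 43 63
f 61 63 62
f 62 63 64
f 62 64 46
f 63 43 65
f 63 65 64
f 64 65 66
f 64 66 46
f 65 43 67
f 65 67 66
f 66 67 68
f 66 68 46
f 67 43 69
f 67 69 68
f 68 69 70
f 68 70 46
f 69 43 44
f 69 44 70
f 70 44 45
f 70 45 46



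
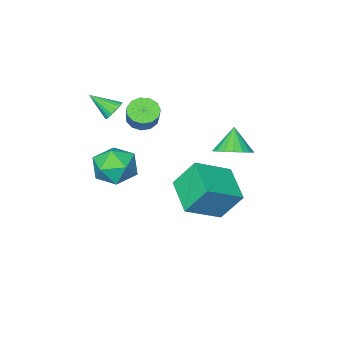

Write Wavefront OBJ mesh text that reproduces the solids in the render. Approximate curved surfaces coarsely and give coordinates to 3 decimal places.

v -1.108 -1.982 1.282
v -0.542 -2.501 1.419
v -0.146 -1.817 2.374
v -0.712 -1.298 2.238
v -0.375 -2.206 1.139
v 0.021 -1.522 2.094
v -0.441 -1.84 0.904
v -0.044 -1.157 1.86
v -0.718 -1.52 0.79
v -0.322 -0.836 1.745
v -1.12 -1.345 0.832
v -0.723 -0.662 1.787
v -1.517 -1.373 1.017
v -1.121 -0.69 1.972
v -1.785 -1.595 1.286
v -1.389 -0.911 2.241
v -1.838 -1.939 1.554
v -1.442 -1.255 2.51
v -1.659 -2.297 1.736
v -1.263 -1.613 2.691
v -1.305 -2.555 1.774
v -0.909 -1.871 2.729
v -0.889 -2.631 1.656
v -0.492 -1.947 2.611
v 0.159 -2.41 1.954
v 0.678 -2.25 1.678
v 0.901 -3.35 2.806
v 0.663 -2.074 1.884
v 0.548 -1.966 2.105
v 0.356 -1.945 2.295
v 0.125 -2.016 2.418
v -0.1 -2.165 2.449
v -0.273 -2.363 2.382
v -0.361 -2.57 2.23
v -0.346 -2.746 2.024
v -0.231 -2.855 1.803
v -0.039 -2.876 1.613
v 0.193 -2.804 1.49
v 0.417 -2.655 1.459
v 0.591 -2.457 1.526
v 1.364 -0.456 -1.501
v 1.916 -0.937 -0.565
v -0.136 -1.623 -1.215
v 0.416 -2.104 -0.279
v 0.024 -0.983 -0.227
v 0.952 -0.262 -0.404
v 0.828 -2.298 -1.376
v 1.756 -1.577 -1.553
v 1.585 -2.075 -0.488
v 1.088 -1.262 0.222
v 0.692 -1.298 -2.002
v 0.195 -0.485 -1.292
v -3.774 -0.43 -3.851
v -4.484 0.334 -2.322
v -3.116 1.45 -4.485
v -3.826 2.214 -2.957
v -1.934 -0.734 -2.843
v -2.644 0.03 -1.315
v -1.276 1.146 -3.478
v -1.986 1.91 -1.949
v -2.268 3.424 1.428
v -1.528 3.765 1.897
v -2.732 2.856 2.572
v -1.811 4.071 1.934
v -2.185 4.249 1.871
v -2.574 4.263 1.72
v -2.903 4.112 1.511
v -3.107 3.824 1.286
v -3.144 3.457 1.088
v -3.007 3.083 0.958
v -2.724 2.777 0.921
v -2.351 2.6 0.984
v -1.961 2.585 1.135
v -1.632 2.737 1.344
v -1.429 3.025 1.57
v -1.392 3.392 1.767
f 2 1 5
f 2 5 3
f 3 5 6
f 3 6 4
f 5 1 7
f 5 7 6
f 6 7 8
f 6 8 4
f 7 1 9
f 7 9 8
f 8 9 10
f 8 10 4
f 9 1 11
f 9 11 10
f 10 11 12
f 10 12 4
f 11 1 13
f 11 13 12
f 12 13 14
f 12 14 4
f 13 1 15
f 13 15 14
f 14 15 16
f 14 16 4
f 15 1 17
f 15 17 16
f 16 17 18
f 16 18 4
f 17 1 19
f 17 19 18
f 18 19 20
f 18 20 4
f 19 1 21
f 19 21 20
f 20 21 22
f 20 22 4
f 21 1 23
f 21 23 22
f 22 23 24
f 22 24 4
f 23 1 2
f 23 2 24
f 24 2 3
f 24 3 4
f 26 25 28
f 26 28 27
f 28 25 29
f 28 29 27
f 29 25 30
f 29 30 27
f 30 25 31
f 30 31 27
f 31 25 32
f 31 32 27
f 32 25 33
f 32 33 27
f 33 25 34
f 33 34 27
f 34 25 35
f 34 35 27
f 35 25 36
f 35 36 27
f 36 25 37
f 36 37 27
f 37 25 38
f 37 38 27
f 38 25 39
f 38 39 27
f 39 25 40
f 39 40 27
f 40 25 26
f 40 26 27
f 41 52 46
f 41 46 42
f 41 42 48
f 41 48 51
f 41 51 52
f 42 46 50
f 46 52 45
f 52 51 43
f 51 48 47
f 48 42 49
f 44 50 45
f 44 45 43
f 44 43 47
f 44 47 49
f 44 49 50
f 45 50 46
f 43 45 52
f 47 43 51
f 49 47 48
f 50 49 42
f 54 56 53
f 57 54 53
f 53 56 55
f 55 57 53
f 54 60 56
f 58 54 57
f 58 60 54
f 56 60 55
f 59 57 55
f 55 60 59
f 59 58 57
f 60 58 59
f 62 61 64
f 62 64 63
f 64 61 65
f 64 65 63
f 65 61 66
f 65 66 63
f 66 61 67
f 66 67 63
f 67 61 68
f 67 68 63
f 68 61 69
f 68 69 63
f 69 61 70
f 69 70 63
f 70 61 71
f 70 71 63
f 71 61 72
f 71 72 63
f 72 61 73
f 72 73 63
f 73 61 74
f 73 74 63
f 74 61 75
f 74 75 63
f 75 61 76
f 75 76 63
f 76 61 62
f 76 62 63



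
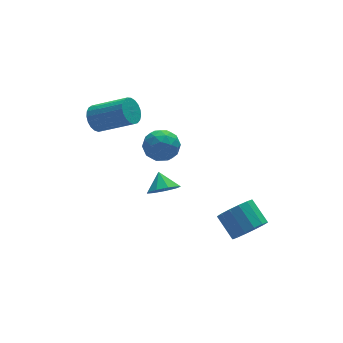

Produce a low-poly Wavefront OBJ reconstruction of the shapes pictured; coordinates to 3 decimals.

v -1.148 0.152 0.81
v -0.468 -0.237 1.43
v -2.332 -0.483 1.71
v -1.652 -0.872 2.33
v -1.787 0.117 2.295
v -1.056 0.509 1.739
v -1.744 -1.229 1.401
v -1.013 -0.837 0.845
v -0.837 -1.091 1.795
v -0.863 -0.259 2.347
v -1.937 -0.461 0.793
v -1.963 0.371 1.345
v -0.705 0.013 1.041
v -2.095 -0.733 2.099
v -2.175 -0.152 2.078
v -1.775 -0.381 2.442
v -1.05 0.452 1.223
v -0.65 0.223 1.587
v -1.425 0.431 2.095
v -2.15 -0.943 1.553
v -1.75 -1.172 1.917
v -1.025 -0.339 0.698
v -0.625 -0.568 1.062
v -1.375 -1.151 1.045
v -0.521 -0.718 1.62
v -1.217 -1.091 2.149
v -1.271 -1.301 1.603
v -0.841 -1.07 1.276
v -0.537 -0.228 1.944
v -1.232 -0.602 2.473
v -1.312 -0.02 2.453
v -0.882 0.21 2.126
v -0.753 -0.73 2.159
v -1.568 -0.118 0.667
v -2.263 -0.492 1.196
v -1.918 -0.93 1.014
v -1.488 -0.7 0.687
v -1.583 0.371 0.991
v -2.279 -0.002 1.52
v -1.959 0.35 1.864
v -1.529 0.581 1.537
v -2.047 0.01 0.981
v -3.745 2.453 2.24
v -3.171 3.007 2.099
v -1.742 1.801 3.18
v -2.315 1.247 3.32
v -3.301 3.114 2.391
v -1.872 1.908 3.472
v -3.508 3.106 2.657
v -2.079 1.9 3.737
v -3.756 2.986 2.85
v -2.327 1.779 3.931
v -4.002 2.773 2.938
v -2.573 1.567 4.018
v -4.204 2.505 2.905
v -2.775 1.299 3.986
v -4.326 2.228 2.757
v -2.897 1.022 3.838
v -4.347 1.99 2.52
v -2.918 0.784 3.6
v -4.265 1.832 2.234
v -2.835 0.626 3.315
v -4.092 1.782 1.949
v -2.663 0.575 3.03
v -3.859 1.847 1.715
v -2.43 0.641 2.795
v -3.607 2.017 1.571
v -2.178 0.811 2.652
v -3.378 2.263 1.543
v -1.949 1.057 2.623
v -3.213 2.542 1.635
v -1.784 1.335 2.716
v -3.139 2.805 1.832
v -1.71 1.599 2.913
v 1.546 -4.535 -2.712
v 2.552 -4.429 -2.519
v 2.26 -3.239 -1.654
v 1.254 -3.345 -1.848
v 2.463 -4.135 -2.954
v 2.172 -2.944 -2.09
v 2.129 -3.948 -3.325
v 1.837 -2.757 -2.461
v 1.638 -3.918 -3.531
v 1.347 -2.727 -2.667
v 1.123 -4.054 -3.518
v 0.831 -2.863 -2.654
v 0.721 -4.319 -3.289
v 0.429 -3.128 -2.425
v 0.54 -4.641 -2.906
v 0.248 -3.451 -2.041
v 0.628 -4.936 -2.47
v 0.337 -3.745 -1.606
v 0.963 -5.123 -2.099
v 0.671 -3.932 -1.235
v 1.453 -5.153 -1.893
v 1.162 -3.962 -1.029
v 1.969 -5.017 -1.906
v 1.677 -3.826 -1.042
v 2.371 -4.752 -2.135
v 2.079 -3.561 -1.271
v -0.969 0.426 -2.794
v -0.084 0.282 -2.72
v -0.891 1.274 -2.066
v -0.194 0.682 -3.175
v -0.668 0.963 -3.451
v -1.282 0.993 -3.42
v -1.75 0.757 -3.096
v -1.852 0.367 -2.631
v -1.541 0.005 -2.242
v -0.963 -0.161 -2.112
v -0.387 -0.051 -2.301
f 1 38 17
f 38 12 41
f 17 41 6
f 38 41 17
f 1 17 13
f 17 6 18
f 13 18 2
f 17 18 13
f 1 13 22
f 13 2 23
f 22 23 8
f 13 23 22
f 1 22 34
f 22 8 37
f 34 37 11
f 22 37 34
f 1 34 38
f 34 11 42
f 38 42 12
f 34 42 38
f 2 18 29
f 18 6 32
f 29 32 10
f 18 32 29
f 6 41 19
f 41 12 40
f 19 40 5
f 41 40 19
f 12 42 39
f 42 11 35
f 39 35 3
f 42 35 39
f 11 37 36
f 37 8 24
f 36 24 7
f 37 24 36
f 8 23 28
f 23 2 25
f 28 25 9
f 23 25 28
f 4 30 16
f 30 10 31
f 16 31 5
f 30 31 16
f 4 16 14
f 16 5 15
f 14 15 3
f 16 15 14
f 4 14 21
f 14 3 20
f 21 20 7
f 14 20 21
f 4 21 26
f 21 7 27
f 26 27 9
f 21 27 26
f 4 26 30
f 26 9 33
f 30 33 10
f 26 33 30
f 5 31 19
f 31 10 32
f 19 32 6
f 31 32 19
f 3 15 39
f 15 5 40
f 39 40 12
f 15 40 39
f 7 20 36
f 20 3 35
f 36 35 11
f 20 35 36
f 9 27 28
f 27 7 24
f 28 24 8
f 27 24 28
f 10 33 29
f 33 9 25
f 29 25 2
f 33 25 29
f 44 43 47
f 44 47 45
f 45 47 48
f 45 48 46
f 47 43 49
f 47 49 48
f 48 49 50
f 48 50 46
f 49 43 51
f 49 51 50
f 50 51 52
f 50 52 46
f 51 43 53
f 51 53 52
f 52 53 54
f 52 54 46
f 53 43 55
f 53 55 54
f 54 55 56
f 54 56 46
f 55 43 57
f 55 57 56
f 56 57 58
f 56 58 46
f 57 43 59
f 57 59 58
f 58 59 60
f 58 60 46
f 59 43 61
f 59 61 60
f 60 61 62
f 60 62 46
f 61 43 63
f 61 63 62
f 62 63 64
f 62 64 46
f 63 43 65
f 63 65 64
f 64 65 66
f 64 66 46
f 65 43 67
f 65 67 66
f 66 67 68
f 66 68 46
f 67 43 69
f 67 69 68
f 68 69 70
f 68 70 46
f 69 43 71
f 69 71 70
f 70 71 72
f 70 72 46
f 71 43 73
f 71 73 72
f 72 73 74
f 72 74 46
f 73 43 44
f 73 44 74
f 74 44 45
f 74 45 46
f 76 75 79
f 76 79 77
f 77 79 80
f 77 80 78
f 79 75 81
f 79 81 80
f 80 81 82
f 80 82 78
f 81 75 83
f 81 83 82
f 82 83 84
f 82 84 78
f 83 75 85
f 83 85 84
f 84 85 86
f 84 86 78
f 85 75 87
f 85 87 86
f 86 87 88
f 86 88 78
f 87 75 89
f 87 89 88
f 88 89 90
f 88 90 78
f 89 75 91
f 89 91 90
f 90 91 92
f 90 92 78
f 91 75 93
f 91 93 92
f 92 93 94
f 92 94 78
f 93 75 95
f 93 95 94
f 94 95 96
f 94 96 78
f 95 75 97
f 95 97 96
f 96 97 98
f 96 98 78
f 97 75 99
f 97 99 98
f 98 99 100
f 98 100 78
f 99 75 76
f 99 76 100
f 100 76 77
f 100 77 78
f 102 101 104
f 102 104 103
f 104 101 105
f 104 105 103
f 105 101 106
f 105 106 103
f 106 101 107
f 106 107 103
f 107 101 108
f 107 108 103
f 108 101 109
f 108 109 103
f 109 101 110
f 109 110 103
f 110 101 111
f 110 111 103
f 111 101 102
f 111 102 103



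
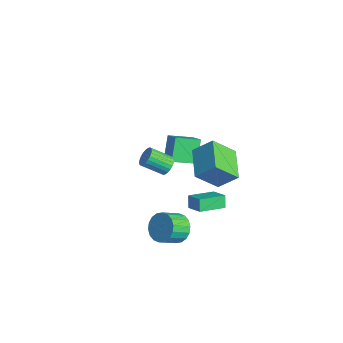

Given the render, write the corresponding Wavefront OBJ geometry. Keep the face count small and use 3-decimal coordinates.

v 2.166 -2.023 2.312
v 2.494 -1.819 2.834
v 1.862 -2.893 3.651
v 1.534 -3.097 3.128
v 2.282 -1.681 2.852
v 1.65 -2.755 3.669
v 2.052 -1.595 2.787
v 1.42 -2.669 3.604
v 1.84 -1.574 2.65
v 1.208 -2.648 3.467
v 1.677 -1.621 2.461
v 1.045 -2.695 3.278
v 1.589 -1.73 2.25
v 0.957 -2.804 3.067
v 1.589 -1.884 2.048
v 0.956 -2.958 2.865
v 1.676 -2.058 1.886
v 1.044 -3.132 2.703
v 1.838 -2.227 1.789
v 1.206 -3.301 2.606
v 2.05 -2.365 1.771
v 1.418 -3.439 2.588
v 2.28 -2.451 1.836
v 1.648 -3.525 2.653
v 2.492 -2.472 1.973
v 1.86 -3.546 2.79
v 2.655 -2.425 2.162
v 2.023 -3.499 2.979
v 2.743 -2.316 2.373
v 2.111 -3.39 3.19
v 2.744 -2.162 2.575
v 2.111 -3.236 3.392
v 2.656 -1.988 2.737
v 2.024 -3.062 3.554
v 0.195 0.61 0.732
v 0.871 1.569 1.805
v 0.495 1.979 -0.681
v 1.171 2.938 0.391
v 2.069 -0.238 0.309
v 2.745 0.721 1.381
v 2.369 1.131 -1.105
v 3.045 2.09 -0.032
v 3.881 -2.313 -1.928
v 4.451 -2.724 -2.597
v 4.569 -3.857 -1.801
v 3.999 -3.447 -1.132
v 4.733 -2.517 -2.344
v 4.851 -3.65 -1.548
v 4.847 -2.27 -2.009
v 4.965 -3.403 -1.213
v 4.769 -2.031 -1.657
v 4.887 -3.165 -0.862
v 4.515 -1.848 -1.36
v 4.633 -2.982 -0.564
v 4.136 -1.758 -1.175
v 4.254 -2.891 -0.379
v 3.706 -1.777 -1.139
v 3.824 -2.911 -0.343
v 3.311 -1.903 -1.259
v 3.429 -3.036 -0.463
v 3.029 -2.11 -1.512
v 3.147 -3.243 -0.716
v 2.915 -2.357 -1.847
v 3.033 -3.49 -1.051
v 2.993 -2.595 -2.198
v 3.111 -3.729 -1.403
v 3.247 -2.778 -2.496
v 3.365 -3.912 -1.7
v 3.626 -2.869 -2.681
v 3.744 -4.002 -1.885
v 4.056 -2.849 -2.717
v 4.174 -3.983 -1.921
v -3.898 0.886 -4.013
v -4.753 1.61 -2.695
v -3.554 2.438 -4.642
v -4.409 3.162 -3.324
v -2.951 0.918 -3.416
v -3.806 1.642 -2.098
v -2.607 2.47 -4.045
v -3.462 3.194 -2.727
v 2.696 0.659 -1.017
v 2.716 -1.003 -0.538
v 3.727 0.824 -0.489
v 3.747 -0.838 -0.01
v 3.093 0.458 -1.73
v 3.113 -1.204 -1.251
v 4.124 0.623 -1.202
v 4.144 -1.039 -0.723
f 2 1 5
f 2 5 3
f 3 5 6
f 3 6 4
f 5 1 7
f 5 7 6
f 6 7 8
f 6 8 4
f 7 1 9
f 7 9 8
f 8 9 10
f 8 10 4
f 9 1 11
f 9 11 10
f 10 11 12
f 10 12 4
f 11 1 13
f 11 13 12
f 12 13 14
f 12 14 4
f 13 1 15
f 13 15 14
f 14 15 16
f 14 16 4
f 15 1 17
f 15 17 16
f 16 17 18
f 16 18 4
f 17 1 19
f 17 19 18
f 18 19 20
f 18 20 4
f 19 1 21
f 19 21 20
f 20 21 22
f 20 22 4
f 21 1 23
f 21 23 22
f 22 23 24
f 22 24 4
f 23 1 25
f 23 25 24
f 24 25 26
f 24 26 4
f 25 1 27
f 25 27 26
f 26 27 28
f 26 28 4
f 27 1 29
f 27 29 28
f 28 29 30
f 28 30 4
f 29 1 31
f 29 31 30
f 30 31 32
f 30 32 4
f 31 1 33
f 31 33 32
f 32 33 34
f 32 34 4
f 33 1 2
f 33 2 34
f 34 2 3
f 34 3 4
f 36 38 35
f 39 36 35
f 35 38 37
f 37 39 35
f 36 42 38
f 40 36 39
f 40 42 36
f 38 42 37
f 41 39 37
f 37 42 41
f 41 40 39
f 42 40 41
f 44 43 47
f 44 47 45
f 45 47 48
f 45 48 46
f 47 43 49
f 47 49 48
f 48 49 50
f 48 50 46
f 49 43 51
f 49 51 50
f 50 51 52
f 50 52 46
f 51 43 53
f 51 53 52
f 52 53 54
f 52 54 46
f 53 43 55
f 53 55 54
f 54 55 56
f 54 56 46
f 55 43 57
f 55 57 56
f 56 57 58
f 56 58 46
f 57 43 59
f 57 59 58
f 58 59 60
f 58 60 46
f 59 43 61
f 59 61 60
f 60 61 62
f 60 62 46
f 61 43 63
f 61 63 62
f 62 63 64
f 62 64 46
f 63 43 65
f 63 65 64
f 64 65 66
f 64 66 46
f 65 43 67
f 65 67 66
f 66 67 68
f 66 68 46
f 67 43 69
f 67 69 68
f 68 69 70
f 68 70 46
f 69 43 71
f 69 71 70
f 70 71 72
f 70 72 46
f 71 43 44
f 71 44 72
f 72 44 45
f 72 45 46
f 74 76 73
f 77 74 73
f 73 76 75
f 75 77 73
f 74 80 76
f 78 74 77
f 78 80 74
f 76 80 75
f 79 77 75
f 75 80 79
f 79 78 77
f 80 78 79
f 82 84 81
f 85 82 81
f 81 84 83
f 83 85 81
f 82 88 84
f 86 82 85
f 86 88 82
f 84 88 83
f 87 85 83
f 83 88 87
f 87 86 85
f 88 86 87



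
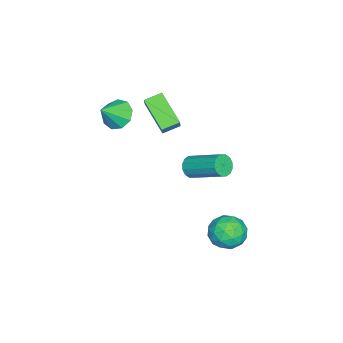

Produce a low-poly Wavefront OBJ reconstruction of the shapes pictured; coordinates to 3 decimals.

v 2.596 4.482 -3.492
v 3.446 3.868 -3.568
v 1.634 3.112 -3.192
v 2.484 2.498 -3.268
v 2.38 3.153 -2.452
v 2.974 4 -2.638
v 2.106 2.98 -4.122
v 2.7 3.827 -4.308
v 3.143 2.94 -3.957
v 3.313 3.047 -2.925
v 1.767 3.933 -3.835
v 1.937 4.04 -2.803
v 3.106 4.296 -3.557
v 1.974 2.684 -3.203
v 1.913 3.07 -2.724
v 2.413 2.709 -2.769
v 2.828 4.373 -3.01
v 3.328 4.012 -3.054
v 2.701 3.592 -2.398
v 1.752 2.968 -3.706
v 2.252 2.607 -3.75
v 2.667 4.271 -3.991
v 3.167 3.91 -4.036
v 2.379 3.388 -4.362
v 3.427 3.389 -3.83
v 2.862 2.584 -3.653
v 2.639 2.867 -4.156
v 2.989 3.365 -4.265
v 3.527 3.452 -3.223
v 2.961 2.647 -3.047
v 2.9 3.032 -2.567
v 3.249 3.53 -2.676
v 3.349 2.906 -3.452
v 2.119 4.333 -3.713
v 1.553 3.528 -3.537
v 1.831 3.45 -4.084
v 2.18 3.948 -4.193
v 2.218 4.396 -3.107
v 1.653 3.591 -2.93
v 2.091 3.615 -2.495
v 2.441 4.113 -2.604
v 1.731 4.074 -3.308
v 2.808 1.712 1.378
v 3.367 1.456 1.555
v 3.851 3.212 2.56
v 3.292 3.468 2.382
v 3.429 1.605 1.266
v 3.913 3.361 2.27
v 3.324 1.782 1.006
v 3.808 3.538 2.011
v 3.081 1.941 0.846
v 3.565 3.697 1.851
v 2.765 2.038 0.829
v 3.249 3.794 1.833
v 2.46 2.048 0.958
v 2.945 3.804 1.963
v 2.249 1.968 1.2
v 2.733 3.724 2.205
v 2.187 1.819 1.49
v 2.671 3.575 2.494
v 2.292 1.642 1.749
v 2.776 3.398 2.754
v 2.535 1.483 1.909
v 3.019 3.239 2.914
v 2.851 1.386 1.927
v 3.335 3.142 2.931
v 3.155 1.376 1.797
v 3.64 3.132 2.802
v -0.664 -0.026 1.262
v -1.617 -1.288 2.454
v 0.371 0.303 2.437
v -0.581 -0.959 3.629
v -0.079 -0.761 0.951
v -1.031 -2.023 2.143
v 0.957 -0.432 2.126
v 0.004 -1.694 3.318
v 0.558 -2.887 2.334
v 1.182 -2.963 1.662
v 1.502 -3.393 3.266
v 1.223 -2.395 1.929
v 0.952 -2.057 2.386
v 0.498 -2.107 2.818
v 0.072 -2.522 3.024
v -0.127 -3.107 2.906
v -0.005 -3.59 2.521
v 0.381 -3.743 2.048
v 0.85 -3.495 1.708
f 1 38 17
f 38 12 41
f 17 41 6
f 38 41 17
f 1 17 13
f 17 6 18
f 13 18 2
f 17 18 13
f 1 13 22
f 13 2 23
f 22 23 8
f 13 23 22
f 1 22 34
f 22 8 37
f 34 37 11
f 22 37 34
f 1 34 38
f 34 11 42
f 38 42 12
f 34 42 38
f 2 18 29
f 18 6 32
f 29 32 10
f 18 32 29
f 6 41 19
f 41 12 40
f 19 40 5
f 41 40 19
f 12 42 39
f 42 11 35
f 39 35 3
f 42 35 39
f 11 37 36
f 37 8 24
f 36 24 7
f 37 24 36
f 8 23 28
f 23 2 25
f 28 25 9
f 23 25 28
f 4 30 16
f 30 10 31
f 16 31 5
f 30 31 16
f 4 16 14
f 16 5 15
f 14 15 3
f 16 15 14
f 4 14 21
f 14 3 20
f 21 20 7
f 14 20 21
f 4 21 26
f 21 7 27
f 26 27 9
f 21 27 26
f 4 26 30
f 26 9 33
f 30 33 10
f 26 33 30
f 5 31 19
f 31 10 32
f 19 32 6
f 31 32 19
f 3 15 39
f 15 5 40
f 39 40 12
f 15 40 39
f 7 20 36
f 20 3 35
f 36 35 11
f 20 35 36
f 9 27 28
f 27 7 24
f 28 24 8
f 27 24 28
f 10 33 29
f 33 9 25
f 29 25 2
f 33 25 29
f 44 43 47
f 44 47 45
f 45 47 48
f 45 48 46
f 47 43 49
f 47 49 48
f 48 49 50
f 48 50 46
f 49 43 51
f 49 51 50
f 50 51 52
f 50 52 46
f 51 43 53
f 51 53 52
f 52 53 54
f 52 54 46
f 53 43 55
f 53 55 54
f 54 55 56
f 54 56 46
f 55 43 57
f 55 57 56
f 56 57 58
f 56 58 46
f 57 43 59
f 57 59 58
f 58 59 60
f 58 60 46
f 59 43 61
f 59 61 60
f 60 61 62
f 60 62 46
f 61 43 63
f 61 63 62
f 62 63 64
f 62 64 46
f 63 43 65
f 63 65 64
f 64 65 66
f 64 66 46
f 65 43 67
f 65 67 66
f 66 67 68
f 66 68 46
f 67 43 44
f 67 44 68
f 68 44 45
f 68 45 46
f 70 72 69
f 73 70 69
f 69 72 71
f 71 73 69
f 70 76 72
f 74 70 73
f 74 76 70
f 72 76 71
f 75 73 71
f 71 76 75
f 75 74 73
f 76 74 75
f 78 77 80
f 78 80 79
f 80 77 81
f 80 81 79
f 81 77 82
f 81 82 79
f 82 77 83
f 82 83 79
f 83 77 84
f 83 84 79
f 84 77 85
f 84 85 79
f 85 77 86
f 85 86 79
f 86 77 87
f 86 87 79
f 87 77 78
f 87 78 79



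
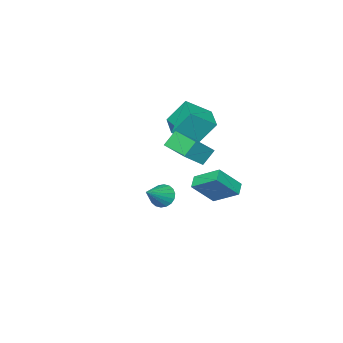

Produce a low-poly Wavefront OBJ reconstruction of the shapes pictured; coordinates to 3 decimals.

v 1.688 0.029 3.137
v 2.882 -0.15 4.156
v 1.998 1.709 3.068
v 3.192 1.53 4.087
v 2.368 -0.13 2.313
v 3.562 -0.309 3.332
v 2.678 1.55 2.244
v 3.872 1.371 3.263
v -0.047 -1.657 2.508
v -0.718 -0.937 3.882
v 0.885 -0.445 2.328
v 0.215 0.275 3.702
v 1.125 -2.415 3.478
v 0.455 -1.695 4.852
v 2.058 -1.203 3.298
v 1.387 -0.483 4.672
v 0.165 -3.64 -3.212
v 0.572 -4.059 -3.744
v 1.615 -3.48 -2.228
v 0.612 -3.728 -3.857
v 0.564 -3.38 -3.842
v 0.436 -3.084 -3.703
v 0.255 -2.898 -3.466
v 0.056 -2.858 -3.179
v -0.122 -2.974 -2.898
v -0.242 -3.222 -2.68
v -0.283 -3.552 -2.567
v -0.234 -3.9 -2.582
v -0.107 -4.197 -2.721
v 0.075 -4.383 -2.958
v 0.274 -4.422 -3.245
v 0.451 -4.306 -3.526
v 0.204 0.069 -2.096
v -0.436 -0.32 -1.737
v -0.152 1.523 -1.152
v -0.792 1.135 -0.794
v 1.292 -0.515 -0.786
v 0.652 -0.903 -0.428
v 0.936 0.94 0.157
v 0.296 0.551 0.516
f 2 4 1
f 5 2 1
f 1 4 3
f 3 5 1
f 2 8 4
f 6 2 5
f 6 8 2
f 4 8 3
f 7 5 3
f 3 8 7
f 7 6 5
f 8 6 7
f 10 12 9
f 13 10 9
f 9 12 11
f 11 13 9
f 10 16 12
f 14 10 13
f 14 16 10
f 12 16 11
f 15 13 11
f 11 16 15
f 15 14 13
f 16 14 15
f 18 17 20
f 18 20 19
f 20 17 21
f 20 21 19
f 21 17 22
f 21 22 19
f 22 17 23
f 22 23 19
f 23 17 24
f 23 24 19
f 24 17 25
f 24 25 19
f 25 17 26
f 25 26 19
f 26 17 27
f 26 27 19
f 27 17 28
f 27 28 19
f 28 17 29
f 28 29 19
f 29 17 30
f 29 30 19
f 30 17 31
f 30 31 19
f 31 17 32
f 31 32 19
f 32 17 18
f 32 18 19
f 34 36 33
f 37 34 33
f 33 36 35
f 35 37 33
f 34 40 36
f 38 34 37
f 38 40 34
f 36 40 35
f 39 37 35
f 35 40 39
f 39 38 37
f 40 38 39



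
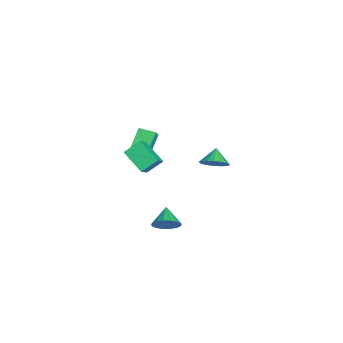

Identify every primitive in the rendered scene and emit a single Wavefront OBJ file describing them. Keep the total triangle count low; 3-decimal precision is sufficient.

v 1.38 0.355 -0.559
v 1.91 0.698 -0.005
v 0.6 0.465 0.119
v 1.786 0.994 -0.195
v 1.582 1.165 -0.458
v 1.337 1.174 -0.741
v 1.102 1.022 -0.988
v 0.921 0.737 -1.15
v 0.831 0.377 -1.195
v 0.851 0.013 -1.114
v 0.975 -0.284 -0.923
v 1.179 -0.454 -0.66
v 1.423 -0.464 -0.377
v 1.659 -0.311 -0.131
v 1.84 -0.027 0.031
v 1.929 0.333 0.076
v -3.579 -4.211 -3.459
v -4.652 -3.709 -2.428
v -3.227 -3.229 -3.571
v -4.299 -2.726 -2.54
v -3.041 -4.334 -2.84
v -4.113 -3.831 -1.809
v -2.688 -3.351 -2.952
v -3.761 -2.849 -1.921
v -0.422 -3.33 -2.766
v -1.507 -4.306 -1.974
v -0.719 -2.423 -2.055
v -1.803 -3.399 -1.263
v 0.343 -3.621 -2.077
v -0.741 -4.597 -1.285
v 0.047 -2.714 -1.366
v -1.038 -3.69 -0.574
v 4.184 -2.225 -3.393
v 4.579 -2.012 -2.707
v 3.136 -2.235 -2.787
v 4.47 -1.645 -2.89
v 4.284 -1.433 -3.207
v 4.071 -1.433 -3.575
v 3.889 -1.646 -3.893
v 3.785 -2.014 -4.078
v 3.788 -2.439 -4.079
v 3.897 -2.806 -3.896
v 4.083 -3.018 -3.579
v 4.296 -3.017 -3.212
v 4.478 -2.804 -2.893
v 4.582 -2.436 -2.708
f 2 1 4
f 2 4 3
f 4 1 5
f 4 5 3
f 5 1 6
f 5 6 3
f 6 1 7
f 6 7 3
f 7 1 8
f 7 8 3
f 8 1 9
f 8 9 3
f 9 1 10
f 9 10 3
f 10 1 11
f 10 11 3
f 11 1 12
f 11 12 3
f 12 1 13
f 12 13 3
f 13 1 14
f 13 14 3
f 14 1 15
f 14 15 3
f 15 1 16
f 15 16 3
f 16 1 2
f 16 2 3
f 18 20 17
f 21 18 17
f 17 20 19
f 19 21 17
f 18 24 20
f 22 18 21
f 22 24 18
f 20 24 19
f 23 21 19
f 19 24 23
f 23 22 21
f 24 22 23
f 26 28 25
f 29 26 25
f 25 28 27
f 27 29 25
f 26 32 28
f 30 26 29
f 30 32 26
f 28 32 27
f 31 29 27
f 27 32 31
f 31 30 29
f 32 30 31
f 34 33 36
f 34 36 35
f 36 33 37
f 36 37 35
f 37 33 38
f 37 38 35
f 38 33 39
f 38 39 35
f 39 33 40
f 39 40 35
f 40 33 41
f 40 41 35
f 41 33 42
f 41 42 35
f 42 33 43
f 42 43 35
f 43 33 44
f 43 44 35
f 44 33 45
f 44 45 35
f 45 33 46
f 45 46 35
f 46 33 34
f 46 34 35



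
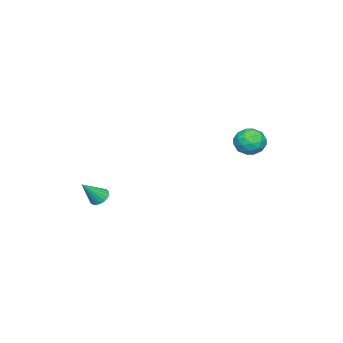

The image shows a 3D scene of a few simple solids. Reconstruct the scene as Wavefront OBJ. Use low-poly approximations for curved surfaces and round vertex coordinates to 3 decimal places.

v 0.301 3.378 2.598
v 0.753 3.439 1.967
v -0.113 2.261 2.193
v 0.339 2.322 1.562
v 0.661 2.219 2.263
v 0.917 2.91 2.513
v -0.277 2.79 1.647
v -0.021 3.481 1.897
v 0.396 3.076 1.379
v 0.975 2.723 1.76
v -0.335 2.977 2.4
v 0.244 2.624 2.781
v 0.563 3.507 2.318
v 0.077 2.193 1.842
v 0.266 2.133 2.254
v 0.531 2.169 1.883
v 0.66 3.196 2.639
v 0.925 3.232 2.268
v 0.871 2.514 2.442
v -0.285 2.468 1.892
v -0.02 2.504 1.521
v 0.109 3.531 2.277
v 0.374 3.567 1.906
v -0.231 3.186 1.718
v 0.619 3.329 1.602
v 0.375 2.672 1.364
v 0.014 2.948 1.414
v 0.164 3.354 1.561
v 0.96 3.122 1.826
v 0.716 2.465 1.588
v 0.905 2.405 1.999
v 1.056 2.811 2.147
v 0.75 2.908 1.48
v -0.076 3.235 2.572
v -0.32 2.578 2.334
v -0.416 2.889 2.013
v -0.265 3.295 2.161
v 0.265 3.028 2.796
v 0.021 2.371 2.558
v 0.476 2.346 2.599
v 0.626 2.752 2.746
v -0.11 2.792 2.68
v 2.809 -3.206 -1.54
v 3.194 -2.903 -1.713
v 3.591 -3.634 -0.54
v 3.091 -2.771 -1.576
v 2.939 -2.715 -1.433
v 2.765 -2.743 -1.308
v 2.598 -2.852 -1.224
v 2.467 -3.021 -1.194
v 2.396 -3.223 -1.224
v 2.396 -3.422 -1.309
v 2.467 -3.584 -1.434
v 2.597 -3.68 -1.577
v 2.764 -3.695 -1.714
v 2.939 -3.625 -1.82
v 3.091 -3.482 -1.879
v 3.194 -3.292 -1.878
v 3.231 -3.088 -1.82
f 1 38 17
f 38 12 41
f 17 41 6
f 38 41 17
f 1 17 13
f 17 6 18
f 13 18 2
f 17 18 13
f 1 13 22
f 13 2 23
f 22 23 8
f 13 23 22
f 1 22 34
f 22 8 37
f 34 37 11
f 22 37 34
f 1 34 38
f 34 11 42
f 38 42 12
f 34 42 38
f 2 18 29
f 18 6 32
f 29 32 10
f 18 32 29
f 6 41 19
f 41 12 40
f 19 40 5
f 41 40 19
f 12 42 39
f 42 11 35
f 39 35 3
f 42 35 39
f 11 37 36
f 37 8 24
f 36 24 7
f 37 24 36
f 8 23 28
f 23 2 25
f 28 25 9
f 23 25 28
f 4 30 16
f 30 10 31
f 16 31 5
f 30 31 16
f 4 16 14
f 16 5 15
f 14 15 3
f 16 15 14
f 4 14 21
f 14 3 20
f 21 20 7
f 14 20 21
f 4 21 26
f 21 7 27
f 26 27 9
f 21 27 26
f 4 26 30
f 26 9 33
f 30 33 10
f 26 33 30
f 5 31 19
f 31 10 32
f 19 32 6
f 31 32 19
f 3 15 39
f 15 5 40
f 39 40 12
f 15 40 39
f 7 20 36
f 20 3 35
f 36 35 11
f 20 35 36
f 9 27 28
f 27 7 24
f 28 24 8
f 27 24 28
f 10 33 29
f 33 9 25
f 29 25 2
f 33 25 29
f 44 43 46
f 44 46 45
f 46 43 47
f 46 47 45
f 47 43 48
f 47 48 45
f 48 43 49
f 48 49 45
f 49 43 50
f 49 50 45
f 50 43 51
f 50 51 45
f 51 43 52
f 51 52 45
f 52 43 53
f 52 53 45
f 53 43 54
f 53 54 45
f 54 43 55
f 54 55 45
f 55 43 56
f 55 56 45
f 56 43 57
f 56 57 45
f 57 43 58
f 57 58 45
f 58 43 59
f 58 59 45
f 59 43 44
f 59 44 45



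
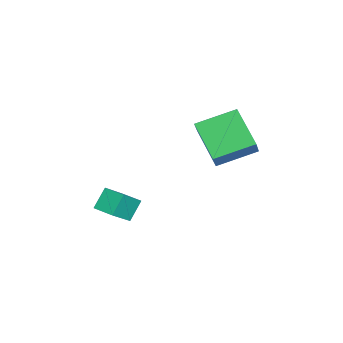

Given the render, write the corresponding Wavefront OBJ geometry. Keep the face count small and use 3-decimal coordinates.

v 4.218 -2.836 -1.997
v 3.652 -2.358 -1.239
v 3.29 -2.117 -3.142
v 2.724 -1.639 -2.384
v 4.796 -2.121 -2.016
v 4.23 -1.643 -1.258
v 3.868 -1.402 -3.161
v 3.302 -0.924 -2.403
v 1.226 1.471 0.185
v 0.907 3.211 0.76
v 2.81 2.091 -0.81
v 2.49 3.831 -0.236
v 1.87 1.289 1.096
v 1.55 3.029 1.67
v 3.453 1.909 0.1
v 3.134 3.649 0.675
f 2 4 1
f 5 2 1
f 1 4 3
f 3 5 1
f 2 8 4
f 6 2 5
f 6 8 2
f 4 8 3
f 7 5 3
f 3 8 7
f 7 6 5
f 8 6 7
f 10 12 9
f 13 10 9
f 9 12 11
f 11 13 9
f 10 16 12
f 14 10 13
f 14 16 10
f 12 16 11
f 15 13 11
f 11 16 15
f 15 14 13
f 16 14 15



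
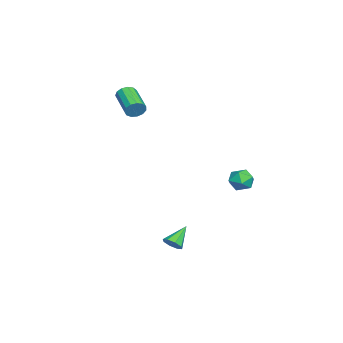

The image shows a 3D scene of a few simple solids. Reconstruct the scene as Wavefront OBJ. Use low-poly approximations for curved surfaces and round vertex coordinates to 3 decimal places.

v -3.161 2.362 -1.708
v -2.829 2.683 -1.068
v -2.011 2.257 -2.252
v -1.679 2.578 -1.612
v -1.997 1.857 -1.572
v -2.707 1.922 -1.236
v -2.133 3.018 -2.084
v -2.843 3.083 -1.748
v -2.193 3.088 -1.301
v -2.11 2.37 -0.985
v -2.73 2.57 -2.335
v -2.647 1.852 -2.019
v 3.352 -0.315 -3.856
v 3.653 -0.513 -3.415
v 2.448 0.255 -2.984
v 3.783 -0.116 -3.54
v 3.66 0.165 -3.851
v 3.357 0.164 -4.165
v 3.051 -0.117 -4.298
v 2.922 -0.514 -4.172
v 3.044 -0.795 -3.862
v 3.347 -0.794 -3.548
v -2.96 -3.15 2.875
v -2.658 -3.348 3.354
v -4.137 -4.088 3.983
v -4.44 -3.89 3.505
v -2.776 -3.042 3.436
v -4.255 -3.782 4.065
v -2.953 -2.77 3.34
v -4.432 -3.511 3.969
v -3.132 -2.619 3.096
v -4.611 -3.36 3.725
v -3.257 -2.636 2.783
v -4.736 -3.377 3.412
v -3.287 -2.817 2.498
v -4.767 -3.557 3.127
v -3.214 -3.103 2.334
v -4.693 -3.843 2.963
v -3.06 -3.404 2.341
v -4.54 -4.144 2.97
v -2.875 -3.624 2.518
v -4.354 -4.365 3.147
v -2.716 -3.694 2.809
v -4.196 -4.434 3.438
v -2.635 -3.591 3.12
v -4.115 -4.331 3.749
f 1 12 6
f 1 6 2
f 1 2 8
f 1 8 11
f 1 11 12
f 2 6 10
f 6 12 5
f 12 11 3
f 11 8 7
f 8 2 9
f 4 10 5
f 4 5 3
f 4 3 7
f 4 7 9
f 4 9 10
f 5 10 6
f 3 5 12
f 7 3 11
f 9 7 8
f 10 9 2
f 14 13 16
f 14 16 15
f 16 13 17
f 16 17 15
f 17 13 18
f 17 18 15
f 18 13 19
f 18 19 15
f 19 13 20
f 19 20 15
f 20 13 21
f 20 21 15
f 21 13 22
f 21 22 15
f 22 13 14
f 22 14 15
f 24 23 27
f 24 27 25
f 25 27 28
f 25 28 26
f 27 23 29
f 27 29 28
f 28 29 30
f 28 30 26
f 29 23 31
f 29 31 30
f 30 31 32
f 30 32 26
f 31 23 33
f 31 33 32
f 32 33 34
f 32 34 26
f 33 23 35
f 33 35 34
f 34 35 36
f 34 36 26
f 35 23 37
f 35 37 36
f 36 37 38
f 36 38 26
f 37 23 39
f 37 39 38
f 38 39 40
f 38 40 26
f 39 23 41
f 39 41 40
f 40 41 42
f 40 42 26
f 41 23 43
f 41 43 42
f 42 43 44
f 42 44 26
f 43 23 45
f 43 45 44
f 44 45 46
f 44 46 26
f 45 23 24
f 45 24 46
f 46 24 25
f 46 25 26

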